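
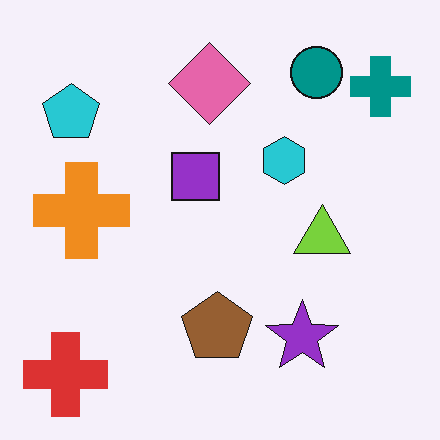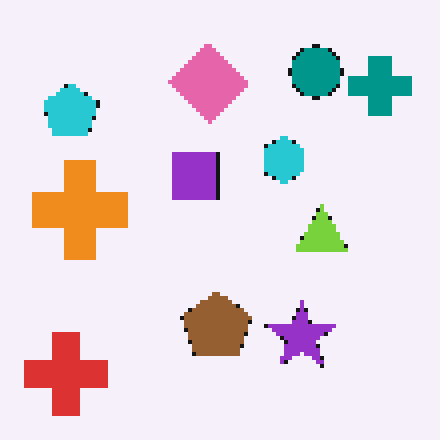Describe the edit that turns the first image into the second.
The transformation is: lightly pixelated (a mild mosaic effect).

Shapes are reduced to large square blocks; fine edges and outlines are lost — a downscale-then-upscale (mosaic) effect.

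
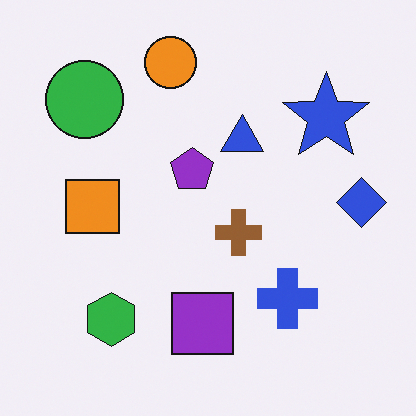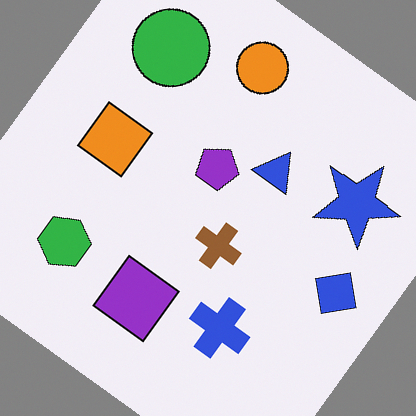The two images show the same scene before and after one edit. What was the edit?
The second image is the first rotated clockwise by a large amount — several tens of degrees.

Every shape is tilted by the same angle and the image corners show triangular fill wedges — a whole-image rotation by a non-right angle.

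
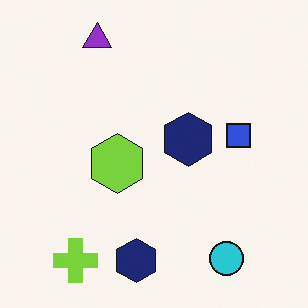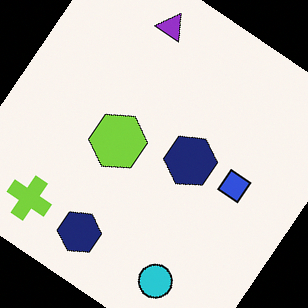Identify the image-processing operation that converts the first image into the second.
This is the original image rotated clockwise by a large amount — several tens of degrees.

Every shape is tilted by the same angle and the image corners show triangular fill wedges — a whole-image rotation by a non-right angle.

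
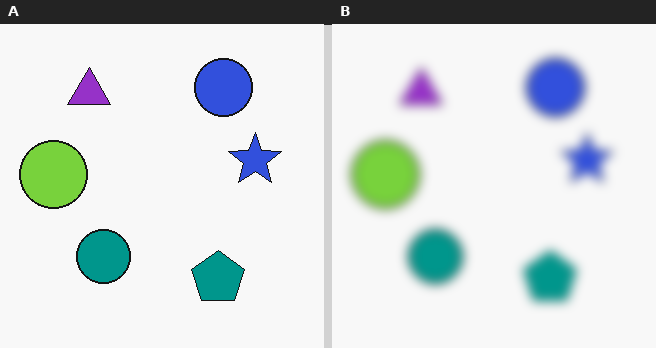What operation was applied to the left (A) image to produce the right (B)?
The transformation is: heavily blurred.

Shape edges and outlines are uniformly softened across the whole image.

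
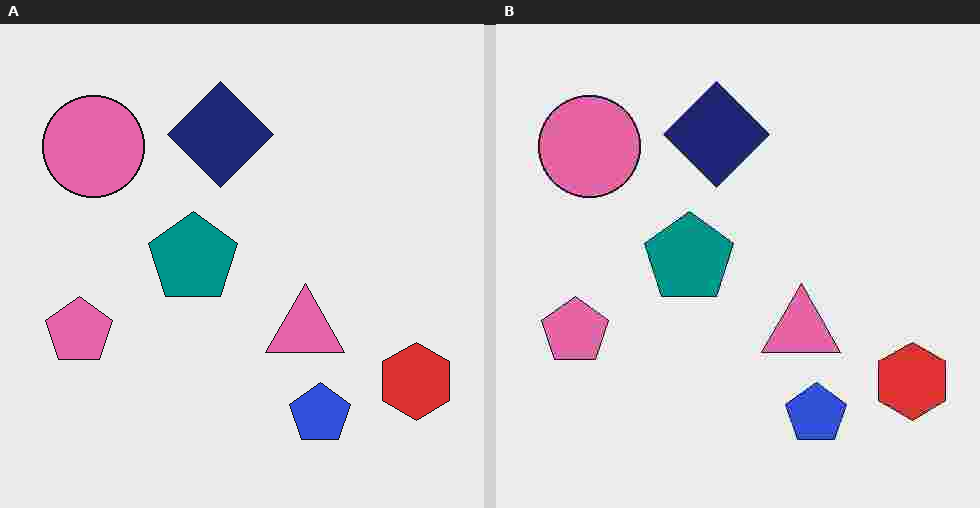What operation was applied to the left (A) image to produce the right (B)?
The transformation is: heavily JPEG-compressed with obvious blocking artifacts.

Blocky 8×8 compression artifacts appear around shape edges and the flat background shows ringing — characteristic JPEG degradation.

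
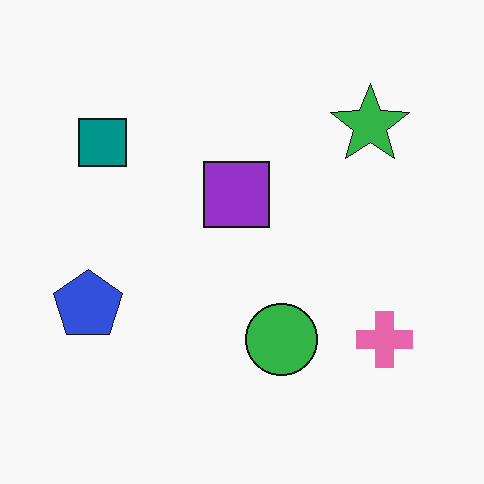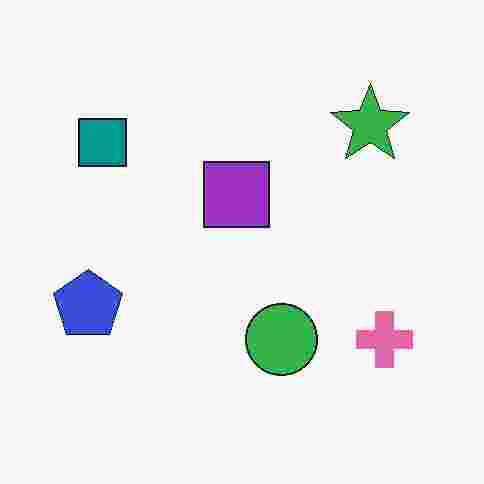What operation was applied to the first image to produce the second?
It was heavily JPEG-compressed with obvious blocking artifacts.

Blocky 8×8 compression artifacts appear around shape edges and the flat background shows ringing — characteristic JPEG degradation.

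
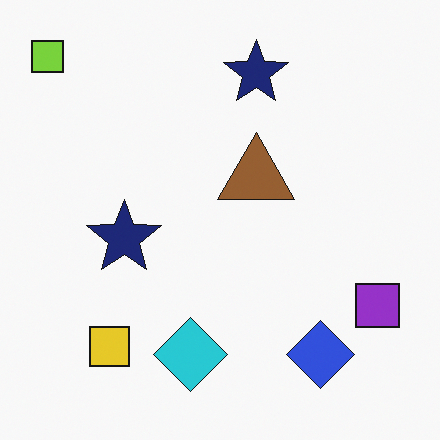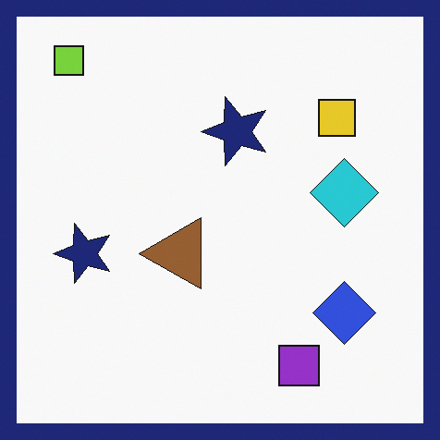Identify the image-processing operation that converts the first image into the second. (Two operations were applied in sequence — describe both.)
This is the original image transposed (reflected across the top-left ↔ bottom-right diagonal), then framed with a navy border.

Shapes have swapped their row and column positions — what was in the top-right is now in the bottom-left — a diagonal reflection. A solid navy frame runs around the edge of the second image, with the content slightly shrunk inside it.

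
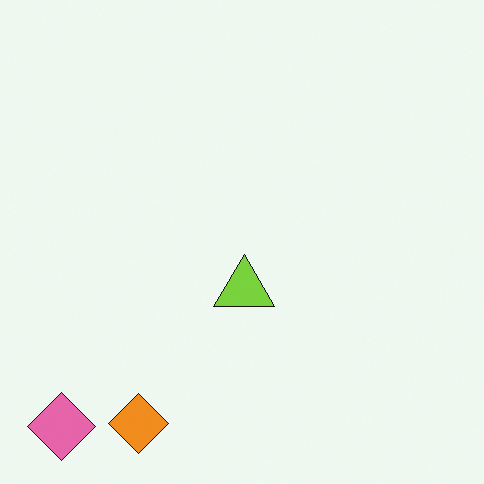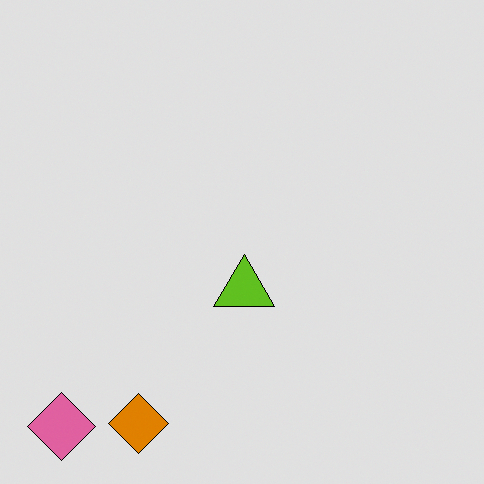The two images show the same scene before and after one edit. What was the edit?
Posterized to a reduced palette.

Each flat color has snapped to a coarser quantized level — most visibly, the near-white background has dropped to a flat grey.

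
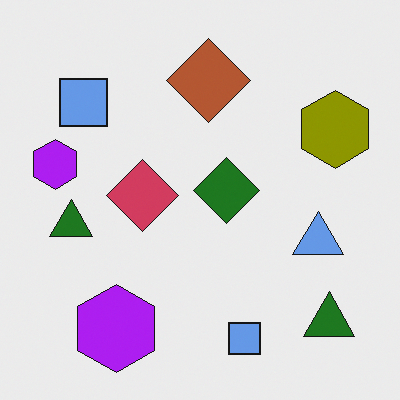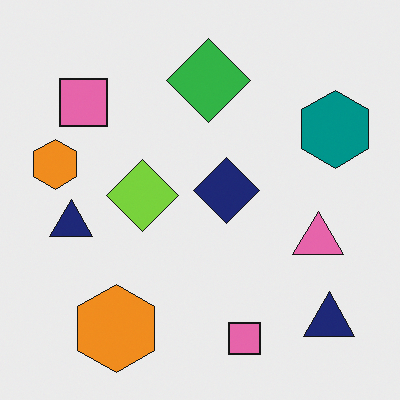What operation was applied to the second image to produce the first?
The image was hue-shifted through roughly half the color wheel.

Every shape's color has rotated by the same amount around the hue wheel — a uniform hue shift.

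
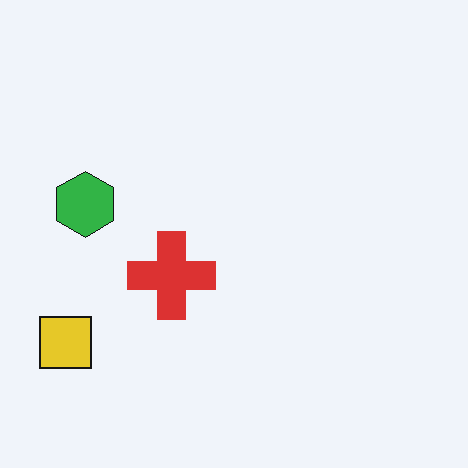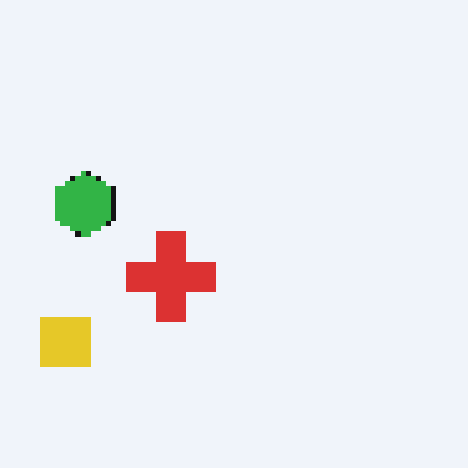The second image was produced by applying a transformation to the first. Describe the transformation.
It was mildly pixelated.

Shapes are reduced to large square blocks; fine edges and outlines are lost — a downscale-then-upscale (mosaic) effect.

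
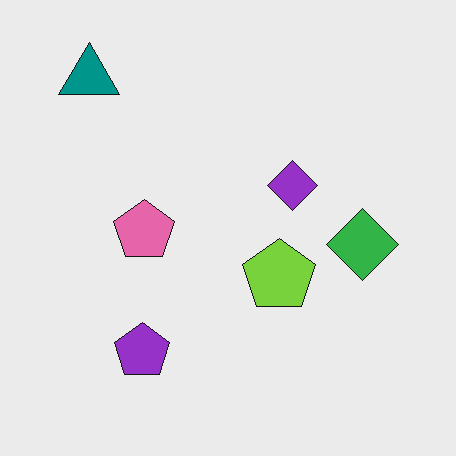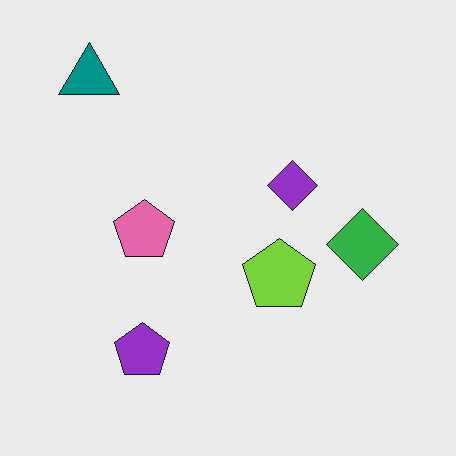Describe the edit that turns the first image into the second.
It was JPEG-compressed with visible artifacts.

Blocky 8×8 compression artifacts appear around shape edges and the flat background shows ringing — characteristic JPEG degradation.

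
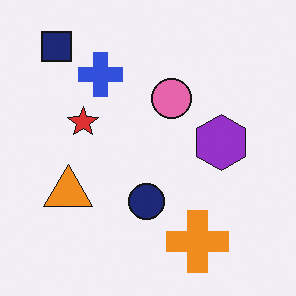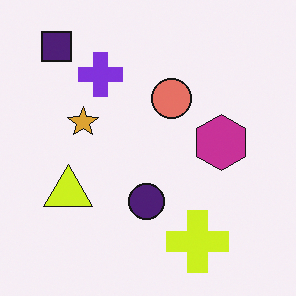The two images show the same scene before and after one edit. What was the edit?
It was hue-shifted slightly.

Every shape's color has rotated by the same amount around the hue wheel — a uniform hue shift.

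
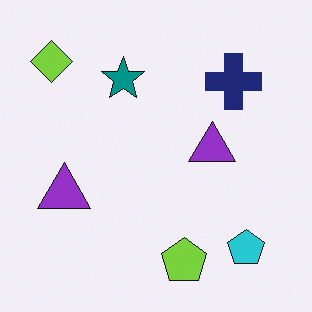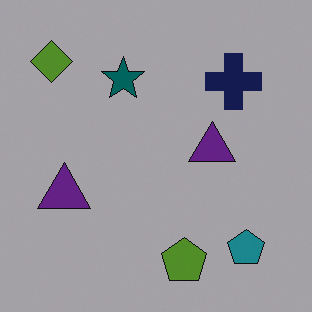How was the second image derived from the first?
Darkened a lot.

Every pixel — background and shapes alike — is uniformly darkened.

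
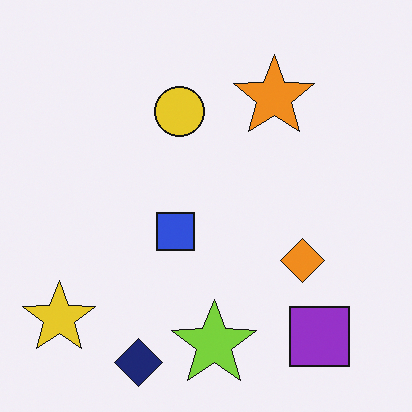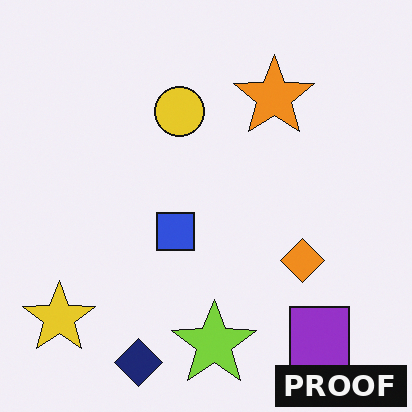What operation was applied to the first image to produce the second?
The second image is the first watermarked with the text "PROOF" in the lower-right corner.

A dark label reading "PROOF" appears in the lower-right corner.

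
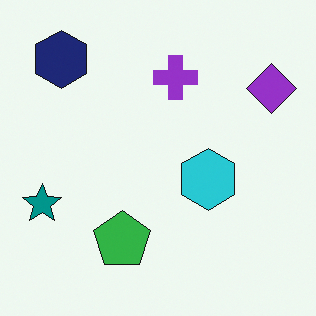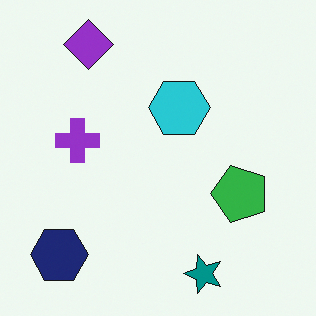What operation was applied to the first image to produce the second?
It was rotated 90° counter-clockwise.

The navy hexagon sits in the top-left of the first image and the bottom-left of the second — consistent with a whole-image 90° counter-clockwise rotation.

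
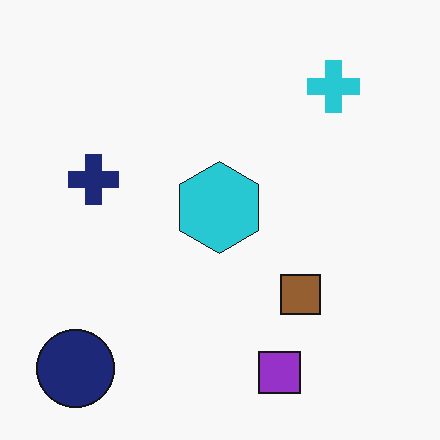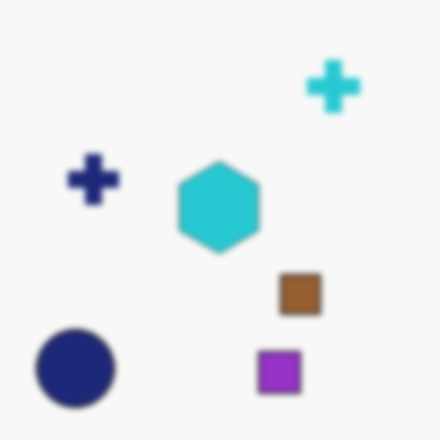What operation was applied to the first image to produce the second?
The transformation is: moderately blurred.

Shape edges and outlines are uniformly softened across the whole image.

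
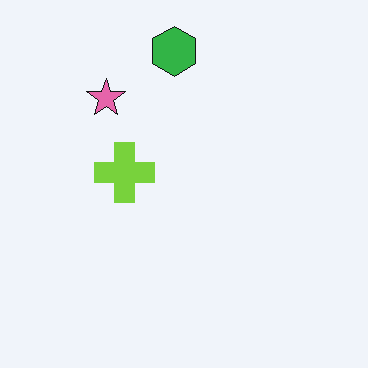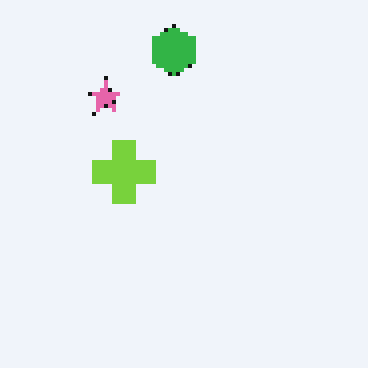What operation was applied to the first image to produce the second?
The second image is the first lightly pixelated (a mild mosaic effect).

Shapes are reduced to large square blocks; fine edges and outlines are lost — a downscale-then-upscale (mosaic) effect.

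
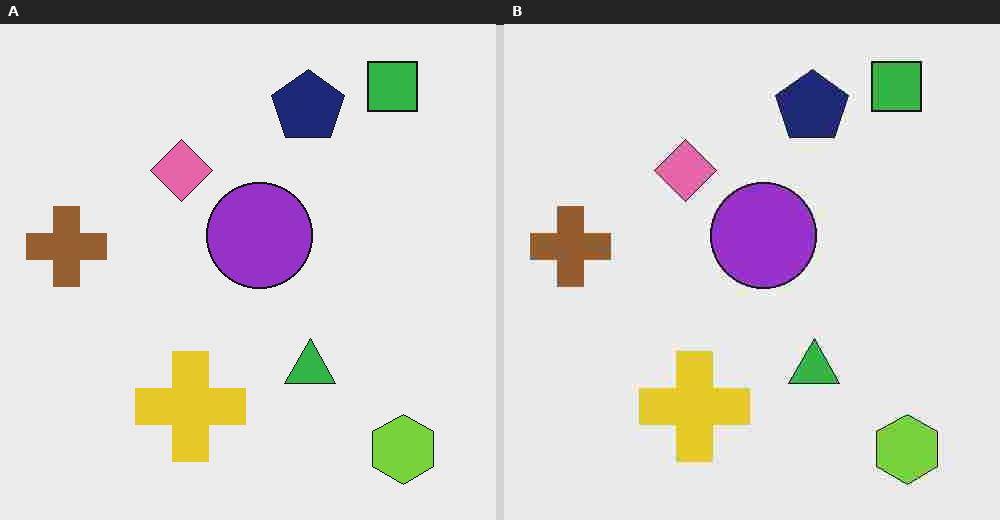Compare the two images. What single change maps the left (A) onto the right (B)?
It was heavily JPEG-compressed with obvious blocking artifacts.

Blocky 8×8 compression artifacts appear around shape edges and the flat background shows ringing — characteristic JPEG degradation.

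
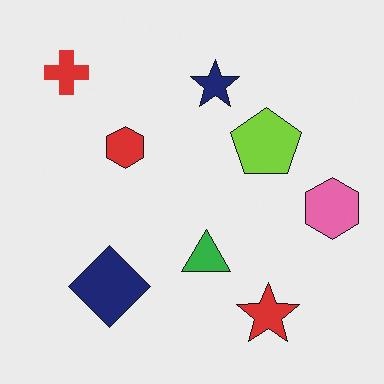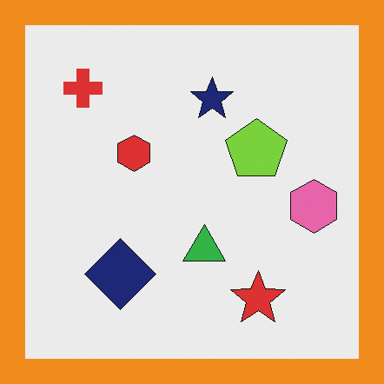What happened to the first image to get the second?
It was framed with a orange border.

A solid orange frame runs around the edge of the second image, with the content slightly shrunk inside it.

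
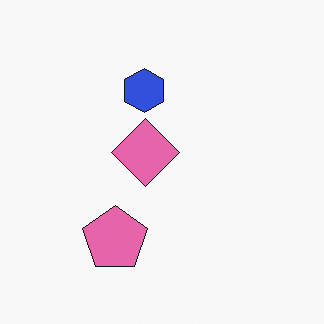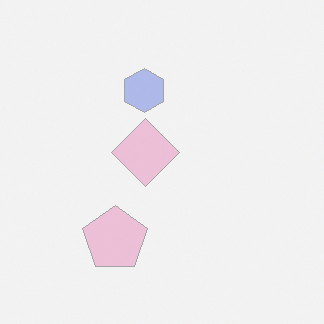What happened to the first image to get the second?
It was washed out (contrast reduced).

Tones are pushed toward mid-grey across the whole image — a global contrast change.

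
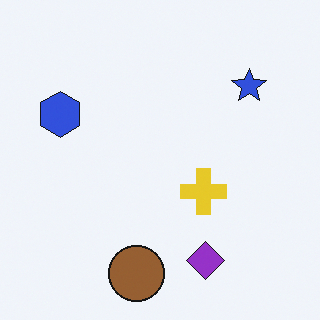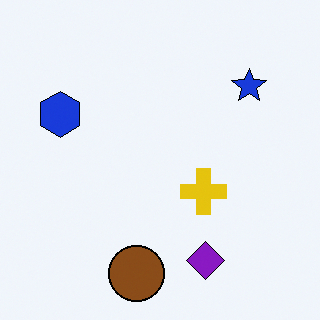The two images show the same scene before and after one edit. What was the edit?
Given slightly increased contrast.

Tones are pushed away from mid-grey across the whole image — a global contrast change.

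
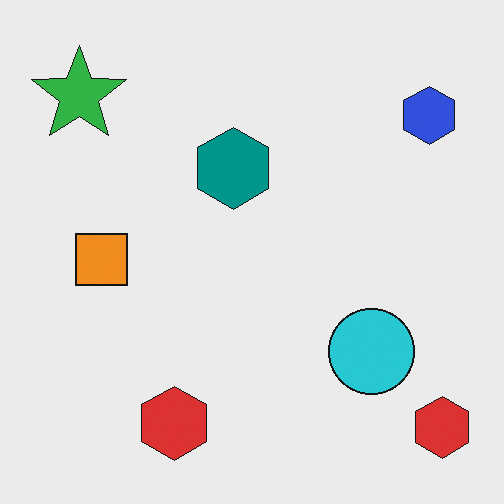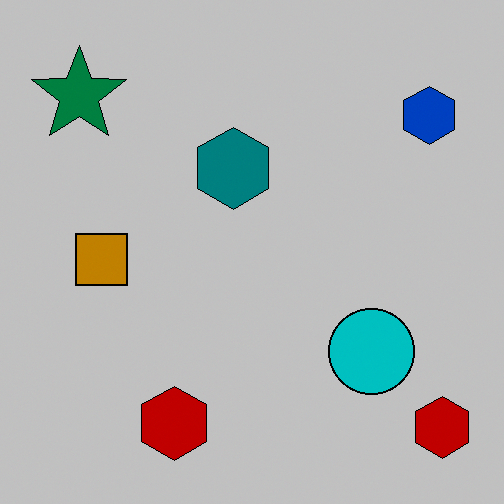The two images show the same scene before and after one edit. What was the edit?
Heavily posterized to just a handful of flat colors.

Each flat color has snapped to a coarser quantized level — most visibly, the near-white background has dropped to a flat grey.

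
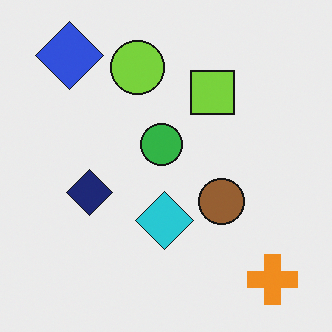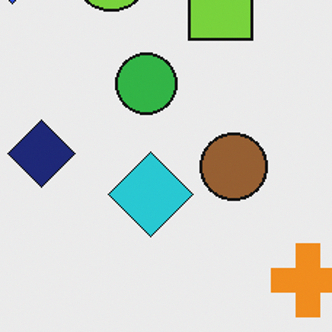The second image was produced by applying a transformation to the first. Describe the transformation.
It was cropped slightly and scaled back up.

The visible shapes are larger and the field of view is narrower; shapes near the original edges may be partly or wholly outside the frame — a crop-and-rescale.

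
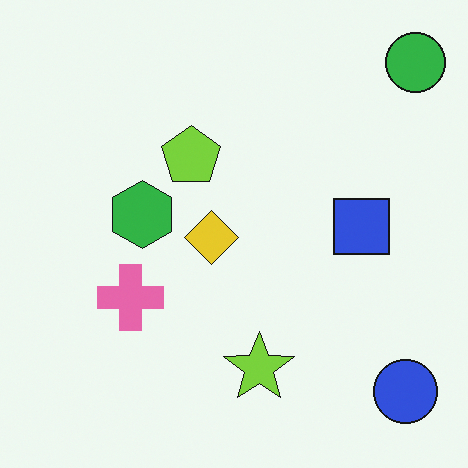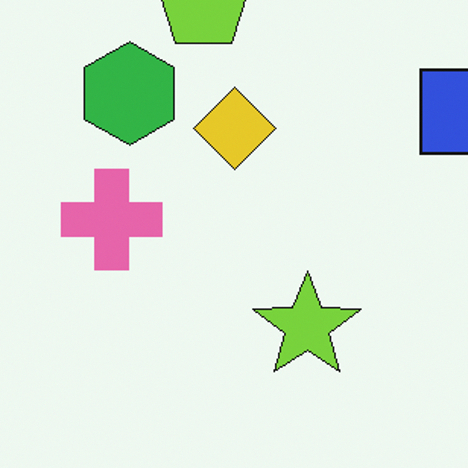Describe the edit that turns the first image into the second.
The second image is the first cropped slightly and scaled back up.

The visible shapes are larger and the field of view is narrower; shapes near the original edges may be partly or wholly outside the frame — a crop-and-rescale.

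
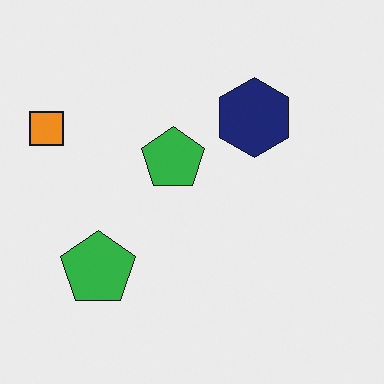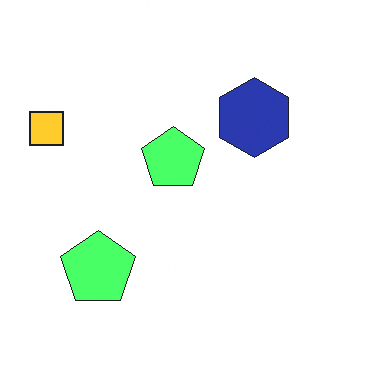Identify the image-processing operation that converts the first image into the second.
This is the original image brightened a lot.

Every pixel — background and shapes alike — is uniformly brightened.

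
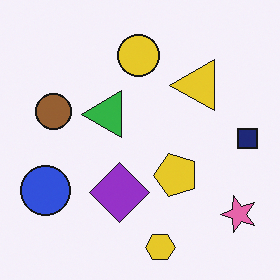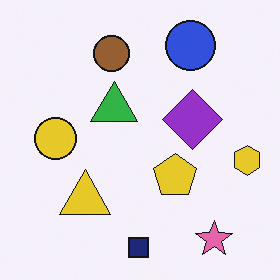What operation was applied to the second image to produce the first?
Transposed (reflected across the top-left ↔ bottom-right diagonal).

Shapes have swapped their row and column positions — what was in the top-right is now in the bottom-left — a diagonal reflection.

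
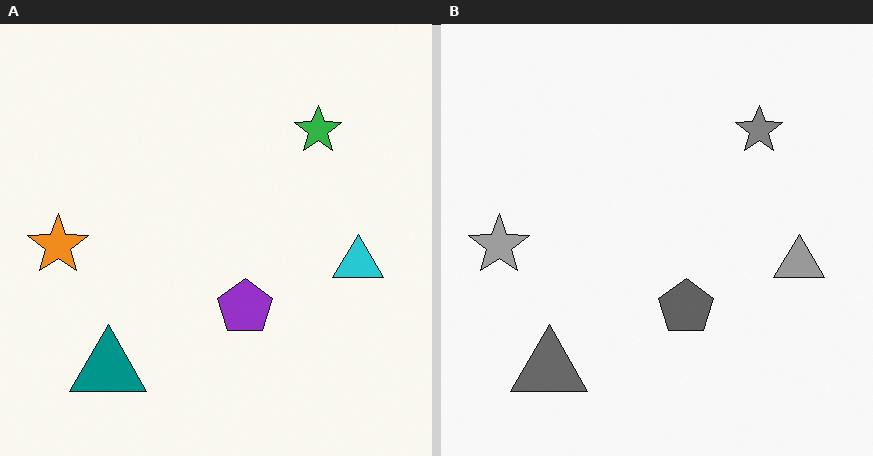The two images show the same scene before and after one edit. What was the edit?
It was converted to grayscale.

All color is removed — every shape is now a shade of grey.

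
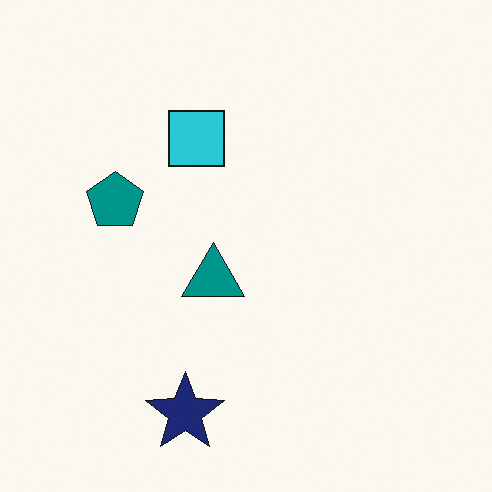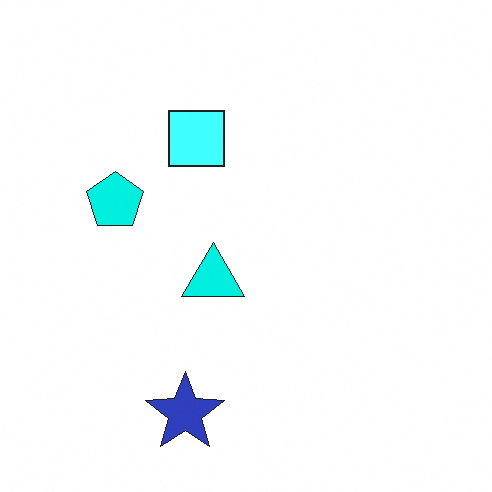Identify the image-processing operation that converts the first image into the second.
It was noticeably brightened.

Every pixel — background and shapes alike — is uniformly brightened.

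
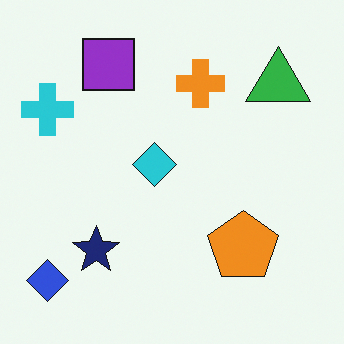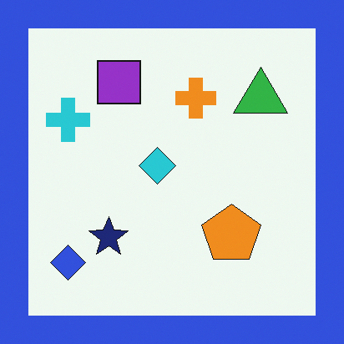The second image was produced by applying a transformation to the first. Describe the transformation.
Framed with a blue border.

A solid blue frame runs around the edge of the second image, with the content slightly shrunk inside it.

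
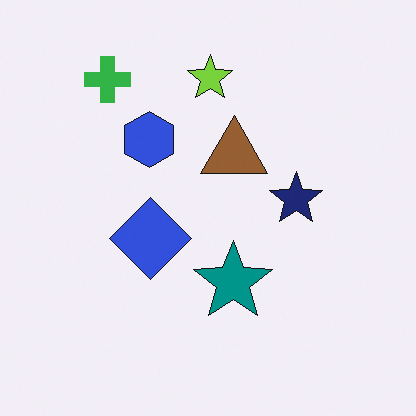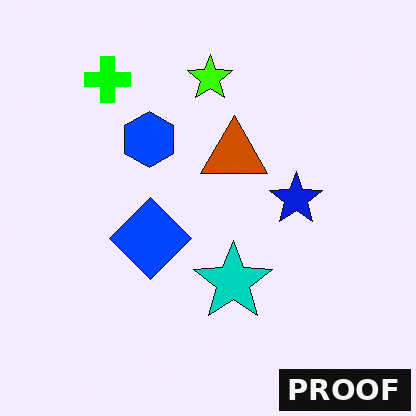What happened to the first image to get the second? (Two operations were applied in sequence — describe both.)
The second image is the first made much more vivid (saturation change), then watermarked with the text "PROOF" in the lower-right corner.

All colors are more vivid — a global saturation change. A dark label reading "PROOF" appears in the lower-right corner.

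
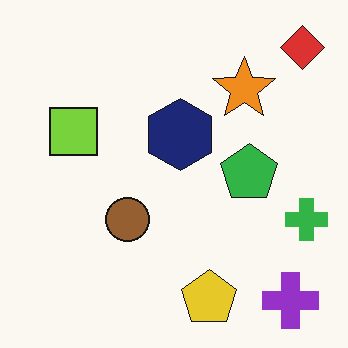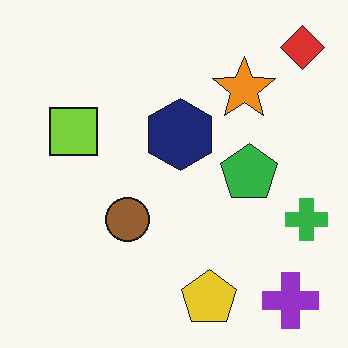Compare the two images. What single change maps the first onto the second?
JPEG-compressed with visible artifacts.

Blocky 8×8 compression artifacts appear around shape edges and the flat background shows ringing — characteristic JPEG degradation.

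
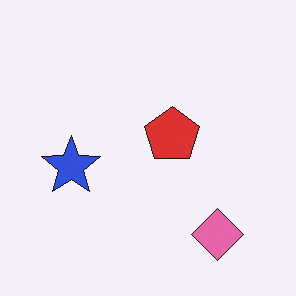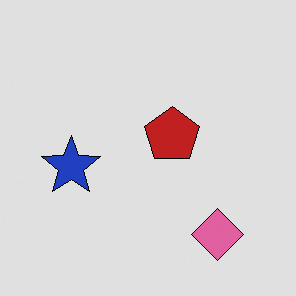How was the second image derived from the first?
The second image is the first posterized to a reduced palette.

Each flat color has snapped to a coarser quantized level — most visibly, the near-white background has dropped to a flat grey.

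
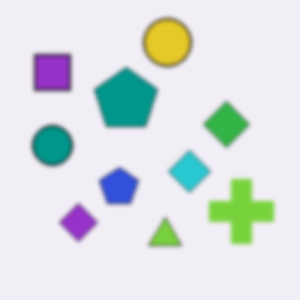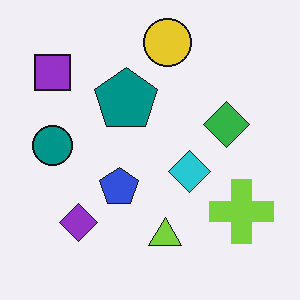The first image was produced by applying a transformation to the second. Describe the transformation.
The image was slightly softened.

Shape edges and outlines are uniformly softened across the whole image.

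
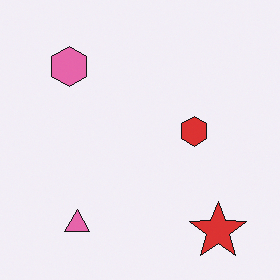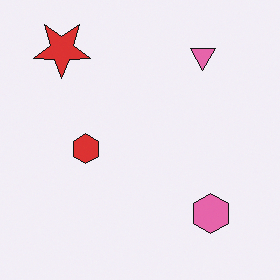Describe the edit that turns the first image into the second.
The transformation is: rotated 180°.

The red star sits in the bottom-right of the first image and the top-left of the second — consistent with a whole-image 180° rotation.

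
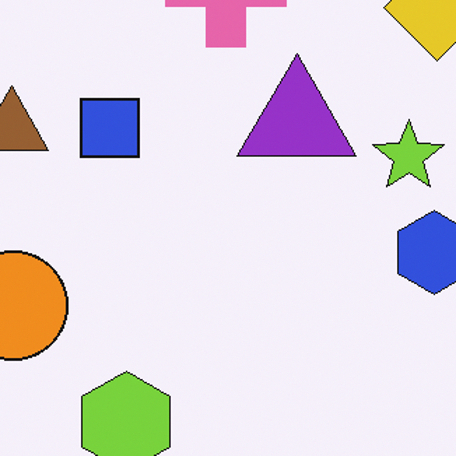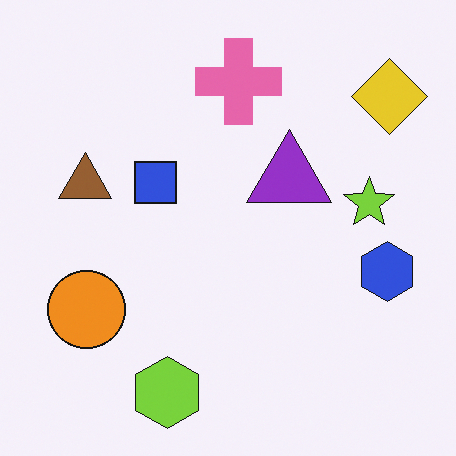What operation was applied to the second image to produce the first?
It was cropped slightly and scaled back up.

The visible shapes are larger and the field of view is narrower; shapes near the original edges may be partly or wholly outside the frame — a crop-and-rescale.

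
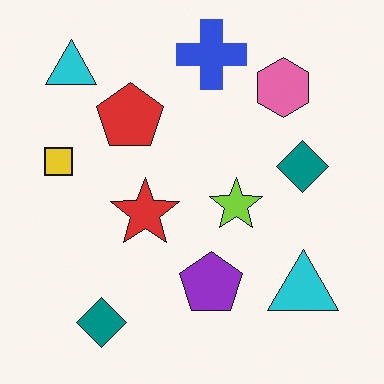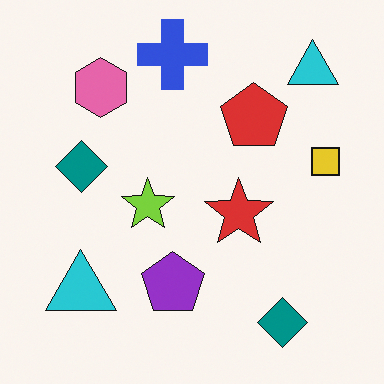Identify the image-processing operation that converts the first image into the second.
It was flipped horizontally (left ↔ right).

The yellow square is in the left of the first image and the right of the second — shapes on opposite sides of the vertical midline have swapped in a mirror flip.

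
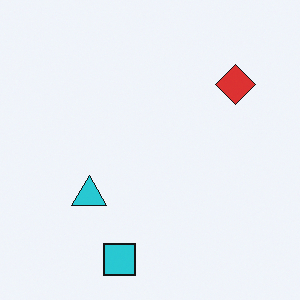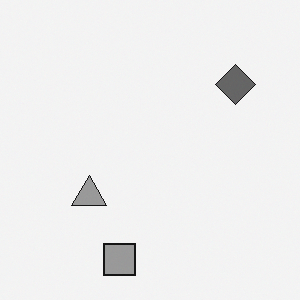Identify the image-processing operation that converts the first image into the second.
The image was converted to grayscale.

All color is removed — every shape is now a shade of grey.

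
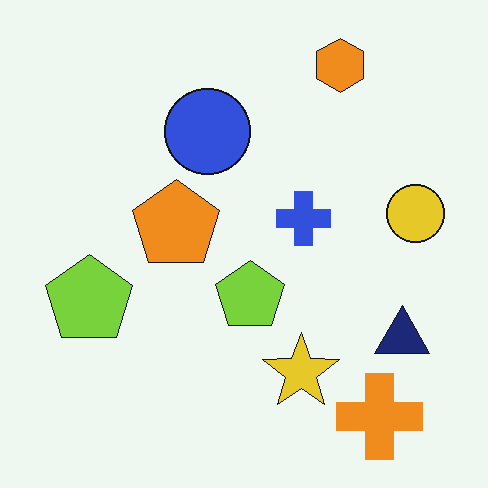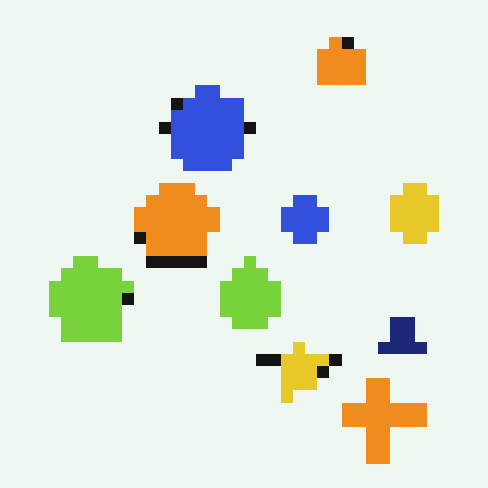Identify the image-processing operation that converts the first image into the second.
The second image is the first coarsely pixelated.

Shapes are reduced to large square blocks; fine edges and outlines are lost — a downscale-then-upscale (mosaic) effect.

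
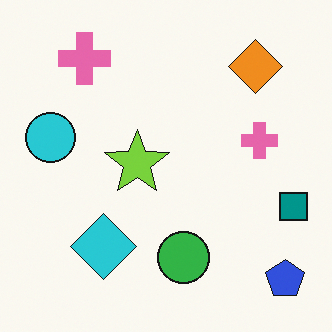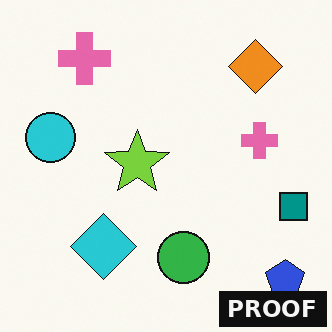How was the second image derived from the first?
It was watermarked with the text "PROOF" in the lower-right corner.

A dark label reading "PROOF" appears in the lower-right corner.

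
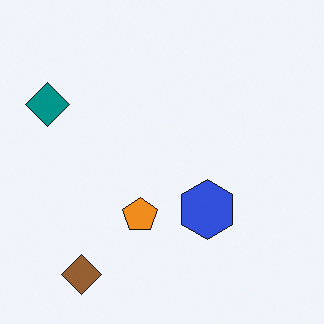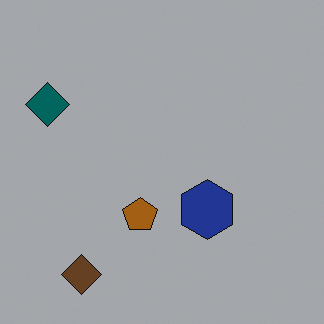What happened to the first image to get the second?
The transformation is: darkened a lot.

Every pixel — background and shapes alike — is uniformly darkened.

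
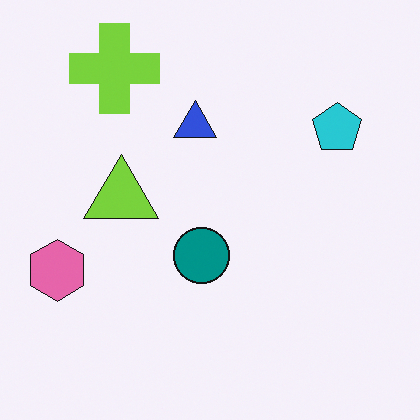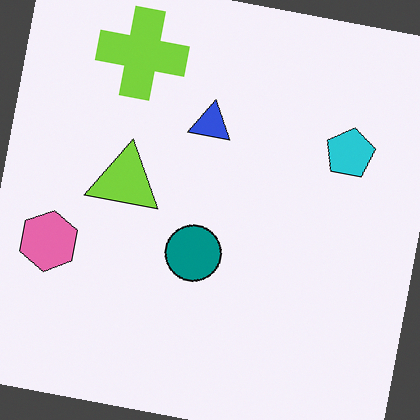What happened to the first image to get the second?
It was rotated clockwise by a small amount.

Every shape is tilted by the same angle and the image corners show triangular fill wedges — a whole-image rotation by a non-right angle.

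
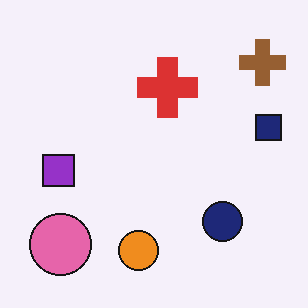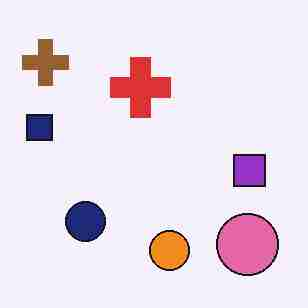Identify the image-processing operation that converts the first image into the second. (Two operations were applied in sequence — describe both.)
This is the original image flipped horizontally (left ↔ right), then heavily JPEG-compressed with obvious blocking artifacts.

The navy square is in the right of the first image and the left of the second — shapes on opposite sides of the vertical midline have swapped in a mirror flip. Blocky 8×8 compression artifacts appear around shape edges and the flat background shows ringing — characteristic JPEG degradation.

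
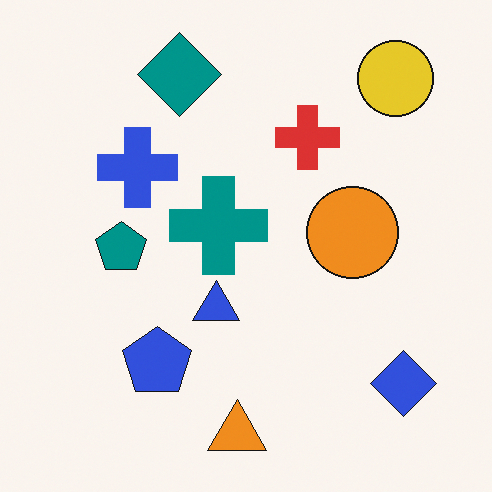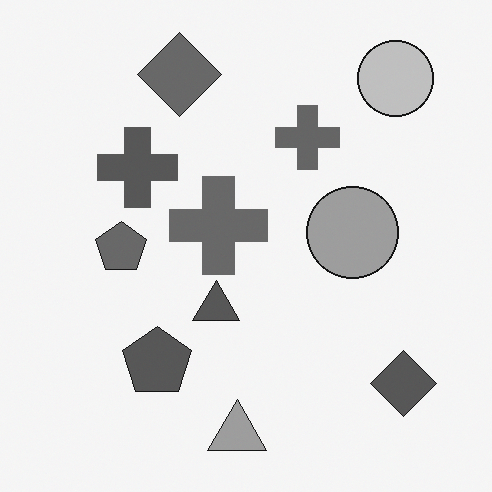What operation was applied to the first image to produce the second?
The image was converted to grayscale.

All color is removed — every shape is now a shade of grey.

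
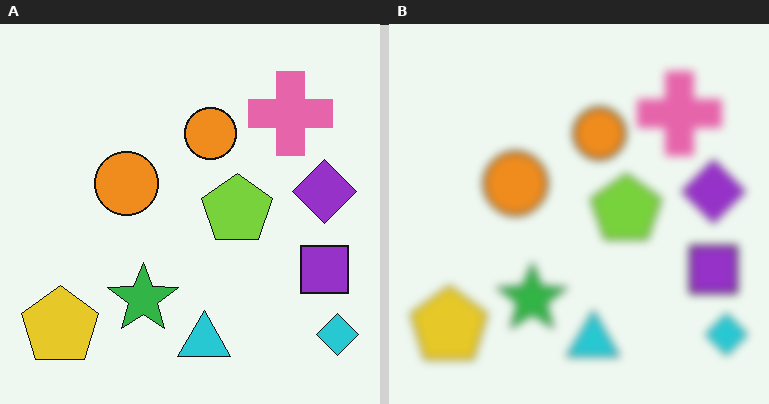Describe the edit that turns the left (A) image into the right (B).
The image was noticeably gaussian-blurred.

Shape edges and outlines are uniformly softened across the whole image.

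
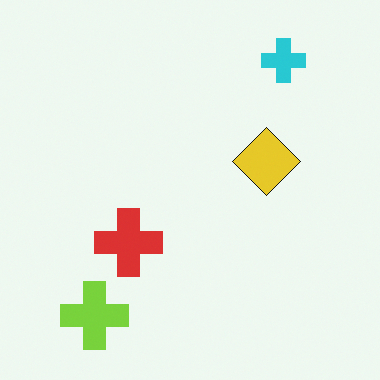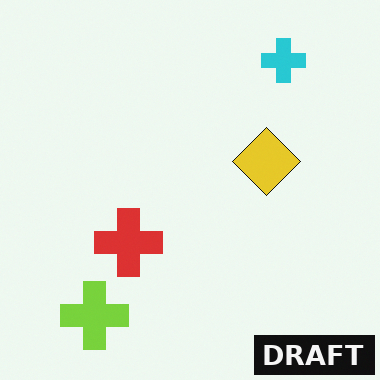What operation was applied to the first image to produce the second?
The transformation is: watermarked with the text "DRAFT" in the lower-right corner.

A dark label reading "DRAFT" appears in the lower-right corner.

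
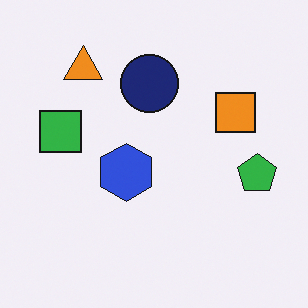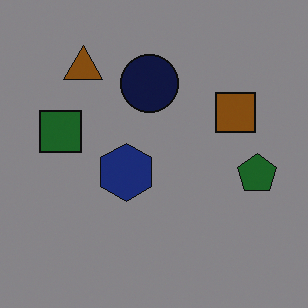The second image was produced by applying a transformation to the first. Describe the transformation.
The image was darkened a lot.

Every pixel — background and shapes alike — is uniformly darkened.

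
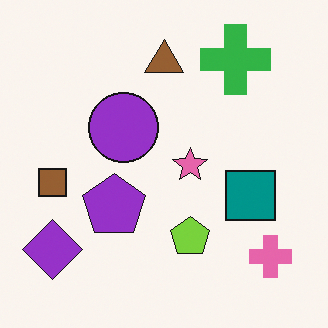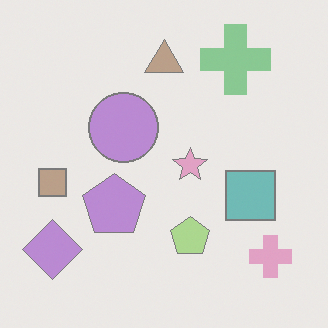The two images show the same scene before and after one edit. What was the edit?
Given much lower contrast.

Tones are pushed toward mid-grey across the whole image — a global contrast change.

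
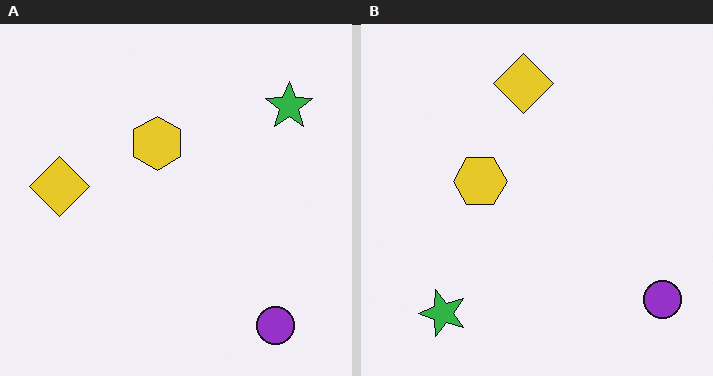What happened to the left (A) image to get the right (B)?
The image was transposed (reflected across the top-left ↔ bottom-right diagonal).

Shapes have swapped their row and column positions — what was in the top-right is now in the bottom-left — a diagonal reflection.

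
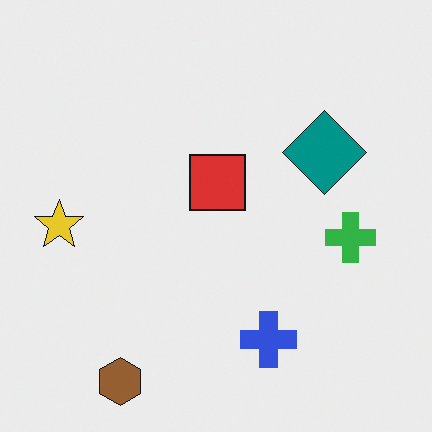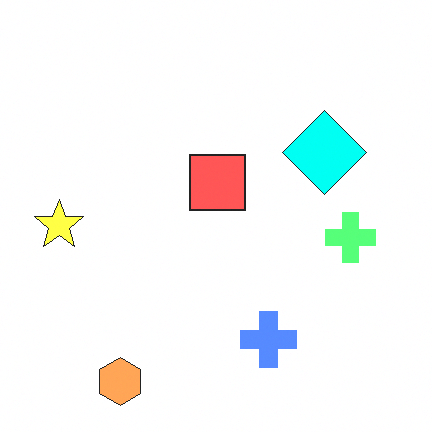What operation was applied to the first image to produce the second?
The image was substantially brightened.

Every pixel — background and shapes alike — is uniformly brightened.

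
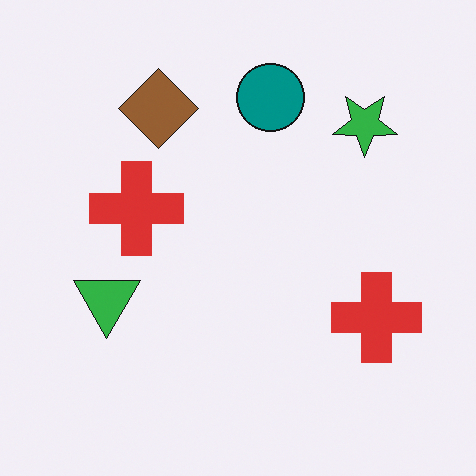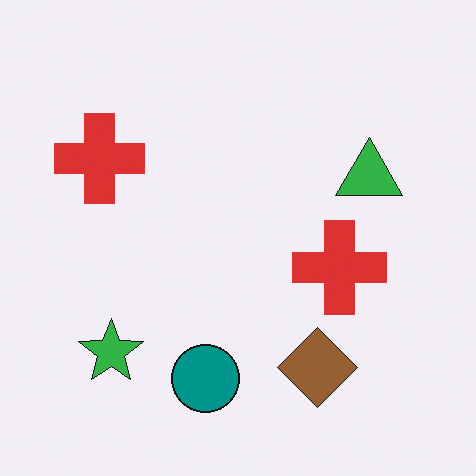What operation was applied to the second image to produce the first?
Rotated 180°.

The green star sits in the bottom-left of the second image and the top-right of the first — consistent with a whole-image 180° rotation.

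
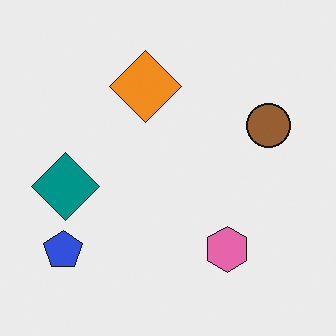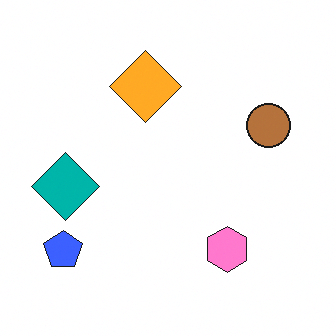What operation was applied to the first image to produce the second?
The transformation is: brightened a little.

Every pixel — background and shapes alike — is uniformly brightened.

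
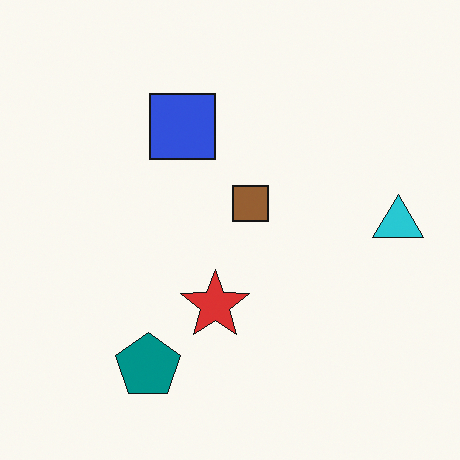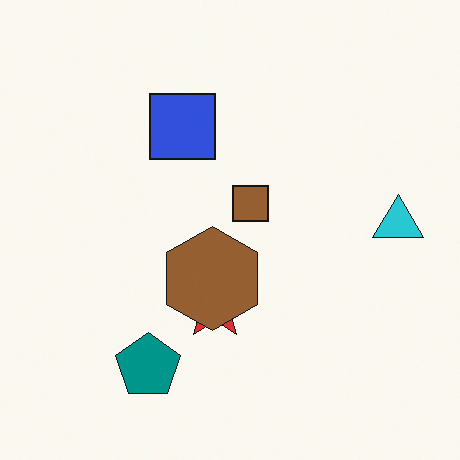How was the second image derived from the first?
The second image is the first overlaid with an additional brown hexagon.

A brown hexagon appears in the second image that is absent from the first.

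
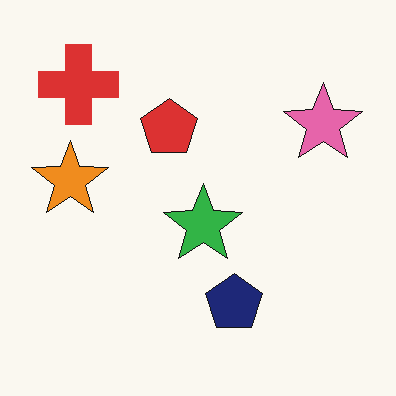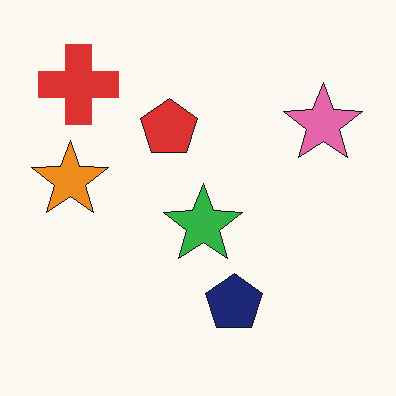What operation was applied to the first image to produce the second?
This is the original image given moderate JPEG compression.

Blocky 8×8 compression artifacts appear around shape edges and the flat background shows ringing — characteristic JPEG degradation.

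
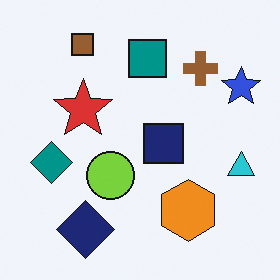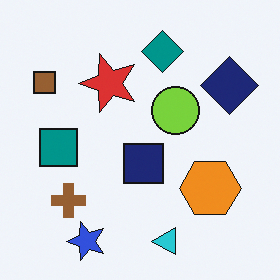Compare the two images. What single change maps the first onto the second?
The second image is the first transposed (reflected across the top-left ↔ bottom-right diagonal).

Shapes have swapped their row and column positions — what was in the top-right is now in the bottom-left — a diagonal reflection.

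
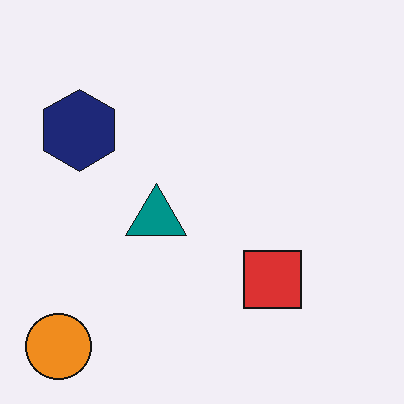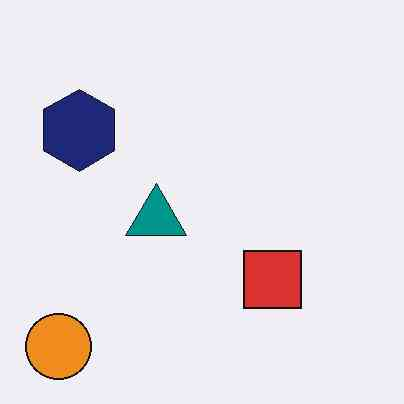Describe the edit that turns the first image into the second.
This is the original image JPEG-compressed with visible artifacts.

Blocky 8×8 compression artifacts appear around shape edges and the flat background shows ringing — characteristic JPEG degradation.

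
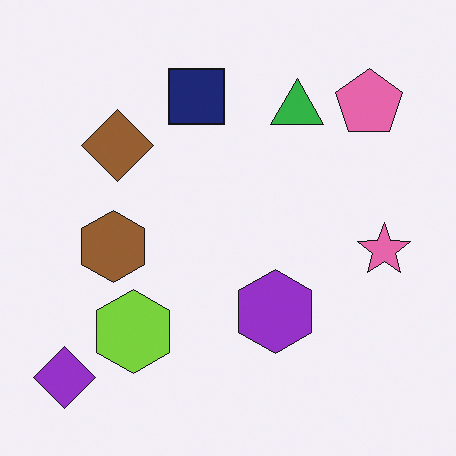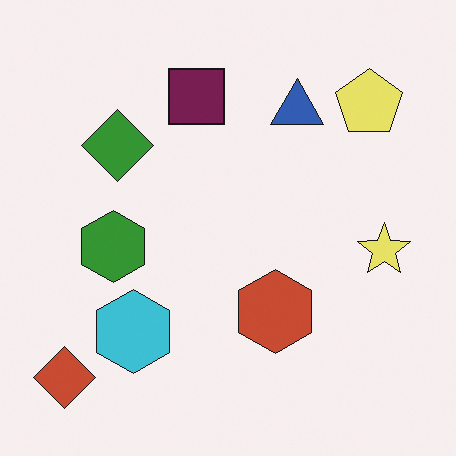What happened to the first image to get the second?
It was hue-shifted noticeably.

Every shape's color has rotated by the same amount around the hue wheel — a uniform hue shift.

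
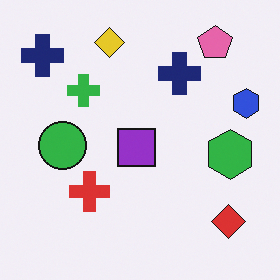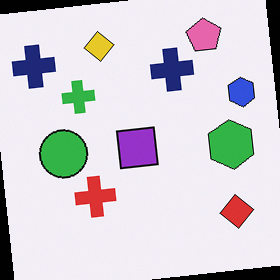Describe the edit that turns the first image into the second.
The transformation is: rotated counter-clockwise by a few degrees.

Every shape is tilted by the same angle and the image corners show triangular fill wedges — a whole-image rotation by a non-right angle.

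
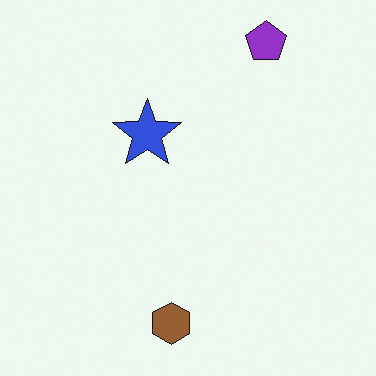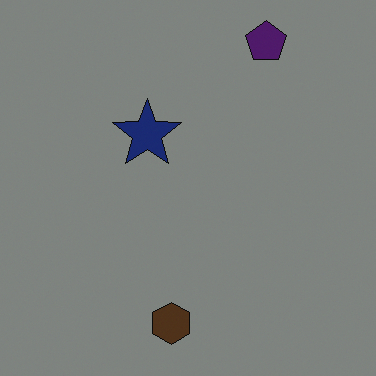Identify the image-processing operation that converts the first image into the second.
The image was noticeably darkened.

Every pixel — background and shapes alike — is uniformly darkened.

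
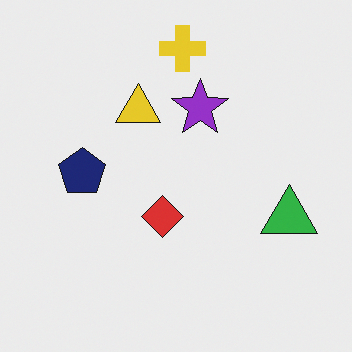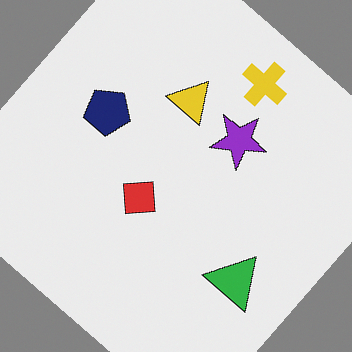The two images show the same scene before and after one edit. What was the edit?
Rotated clockwise by a large amount — several tens of degrees.

Every shape is tilted by the same angle and the image corners show triangular fill wedges — a whole-image rotation by a non-right angle.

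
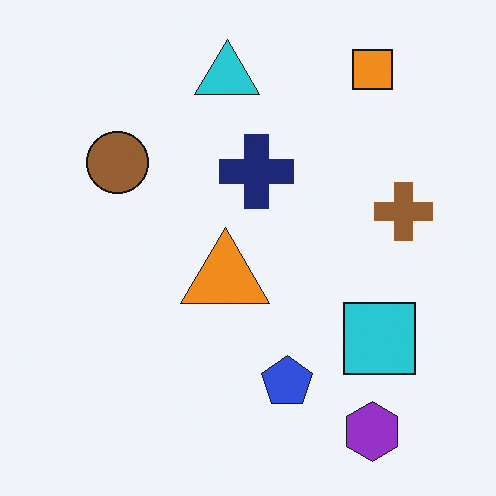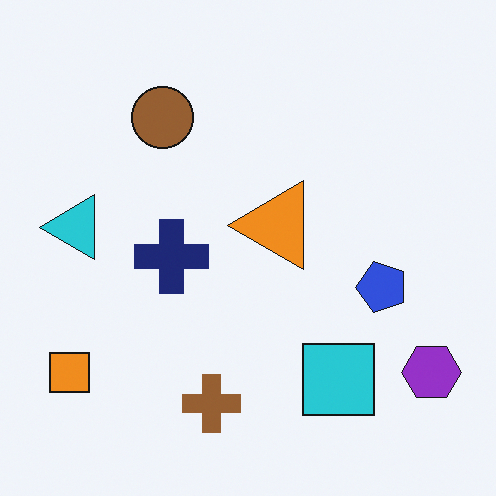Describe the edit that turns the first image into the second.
The second image is the first transposed (reflected across the top-left ↔ bottom-right diagonal).

Shapes have swapped their row and column positions — what was in the top-right is now in the bottom-left — a diagonal reflection.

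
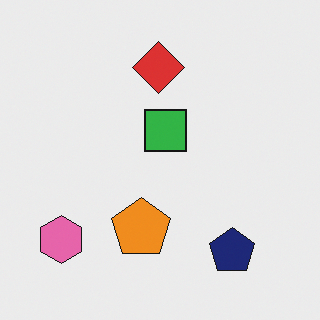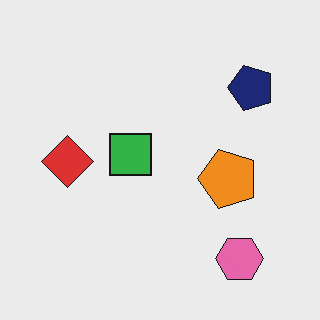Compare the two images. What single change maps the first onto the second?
The transformation is: rotated 90° counter-clockwise.

The pink hexagon sits in the bottom-left of the first image and the bottom-right of the second — consistent with a whole-image 90° counter-clockwise rotation.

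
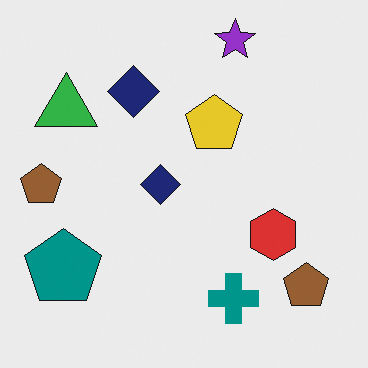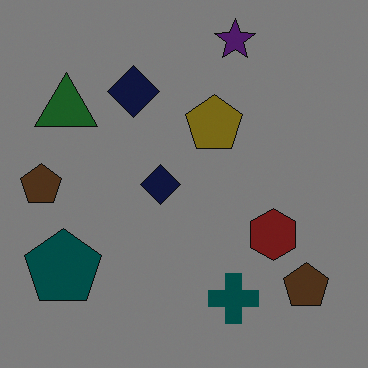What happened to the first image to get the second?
The image was substantially darkened.

Every pixel — background and shapes alike — is uniformly darkened.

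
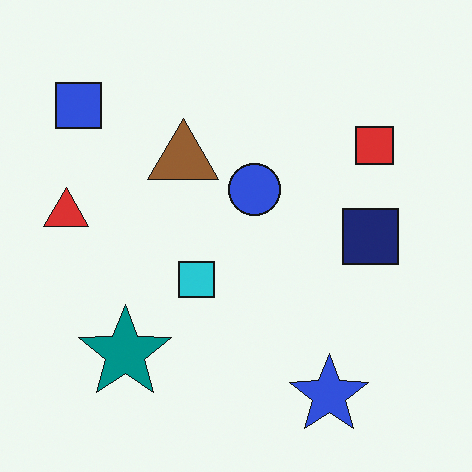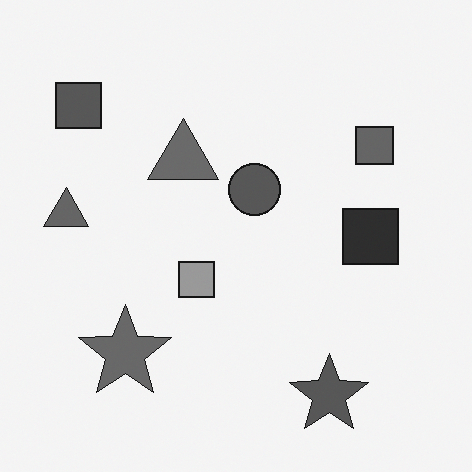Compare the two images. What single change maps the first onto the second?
It was converted to grayscale.

All color is removed — every shape is now a shade of grey.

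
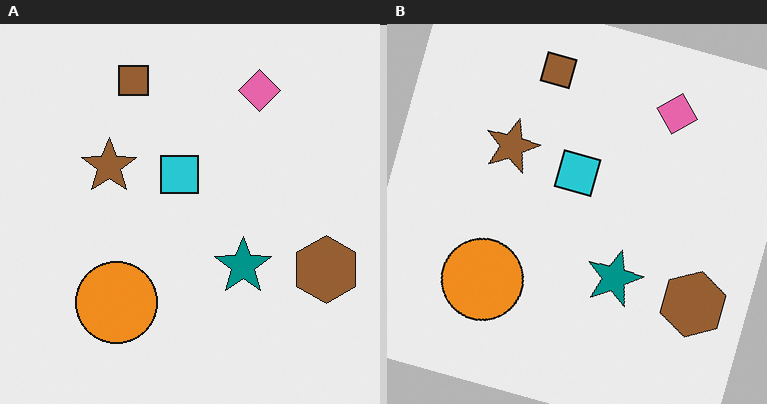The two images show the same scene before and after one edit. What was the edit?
This is the original image rotated clockwise by a clearly visible amount.

Every shape is tilted by the same angle and the image corners show triangular fill wedges — a whole-image rotation by a non-right angle.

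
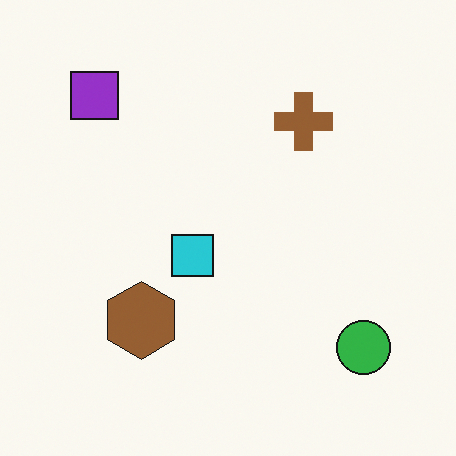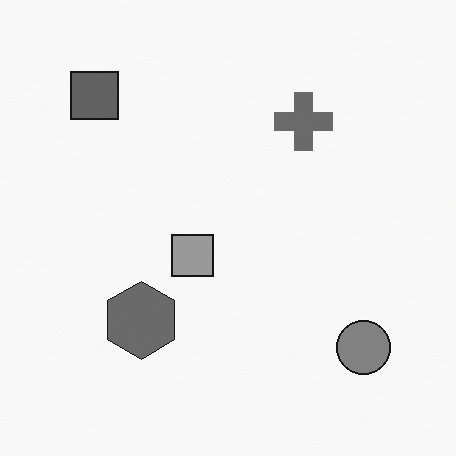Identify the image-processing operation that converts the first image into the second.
The second image is the first converted to grayscale.

All color is removed — every shape is now a shade of grey.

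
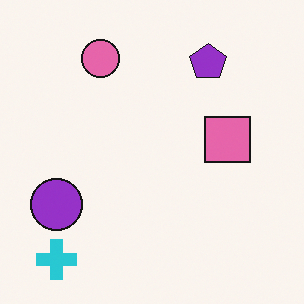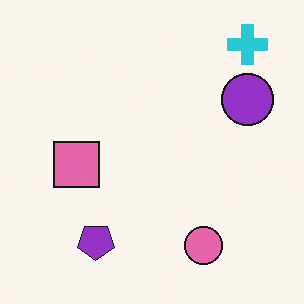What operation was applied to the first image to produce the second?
It was rotated 180°.

The cyan cross sits in the bottom-left of the first image and the top-right of the second — consistent with a whole-image 180° rotation.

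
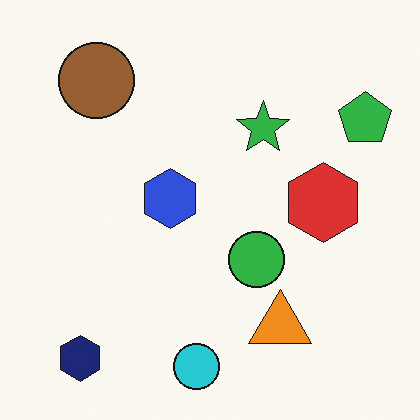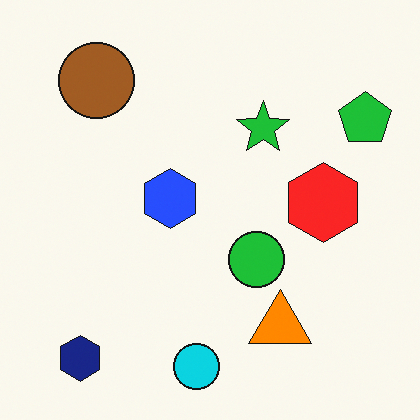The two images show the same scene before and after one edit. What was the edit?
This is the original image slightly oversaturated.

All colors are more vivid — a global saturation change.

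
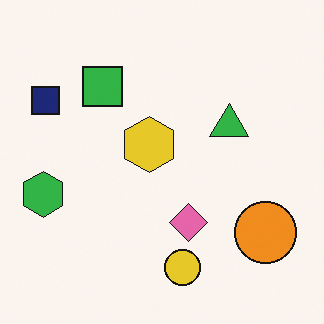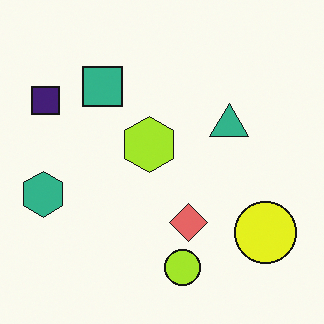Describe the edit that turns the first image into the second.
The second image is the first hue-shifted by a small amount.

Every shape's color has rotated by the same amount around the hue wheel — a uniform hue shift.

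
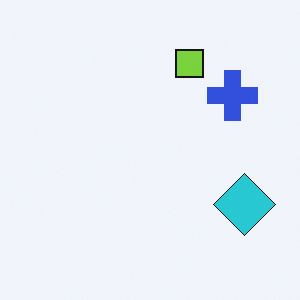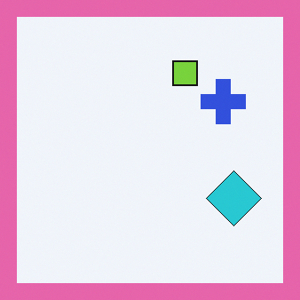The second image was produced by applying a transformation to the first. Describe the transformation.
It was framed with a pink border.

A solid pink frame runs around the edge of the second image, with the content slightly shrunk inside it.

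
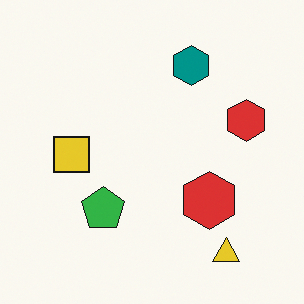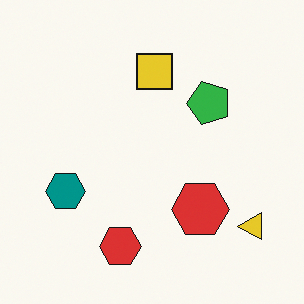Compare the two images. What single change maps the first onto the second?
The transformation is: transposed (reflected across the top-left ↔ bottom-right diagonal).

Shapes have swapped their row and column positions — what was in the top-right is now in the bottom-left — a diagonal reflection.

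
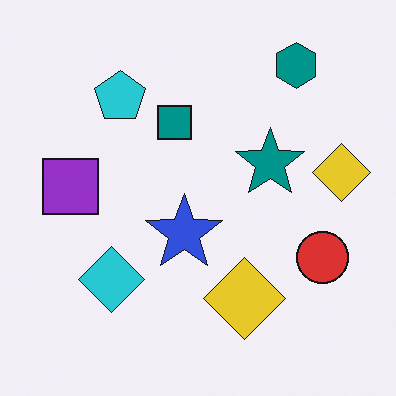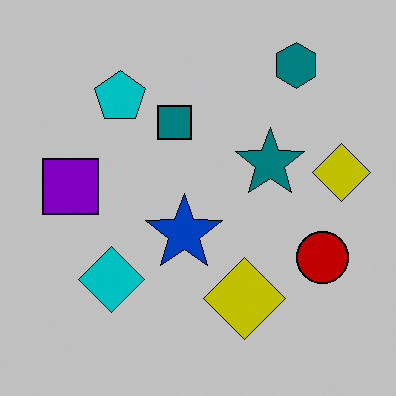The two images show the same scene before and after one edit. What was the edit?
Heavily posterized to just a handful of flat colors.

Each flat color has snapped to a coarser quantized level — most visibly, the near-white background has dropped to a flat grey.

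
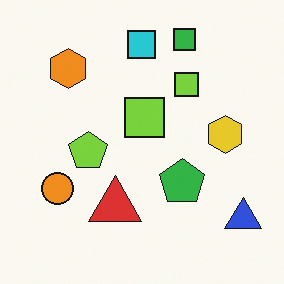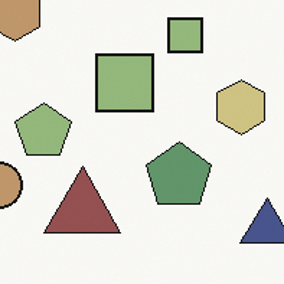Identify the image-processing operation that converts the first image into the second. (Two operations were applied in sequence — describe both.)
Cropped to a modestly smaller region and rescaled, then heavily desaturated.

The visible shapes are larger and the field of view is narrower; shapes near the original edges may be partly or wholly outside the frame — a crop-and-rescale. All colors are more muted and greyish — a global saturation change.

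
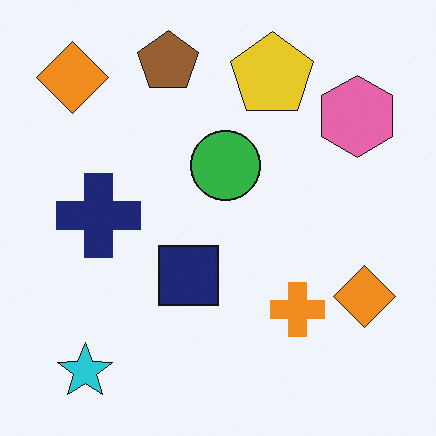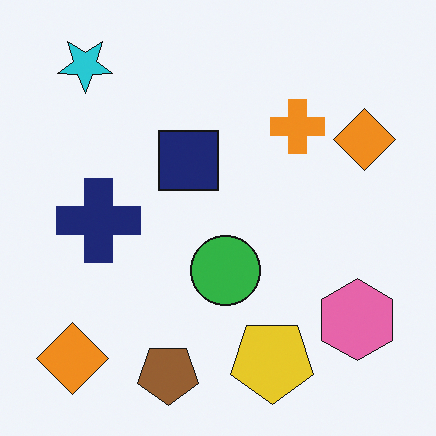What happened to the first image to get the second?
The second image is the first flipped vertically (top ↔ bottom).

The brown pentagon is in the top of the first image and the bottom of the second — shapes on opposite sides of the horizontal midline have swapped in a mirror flip.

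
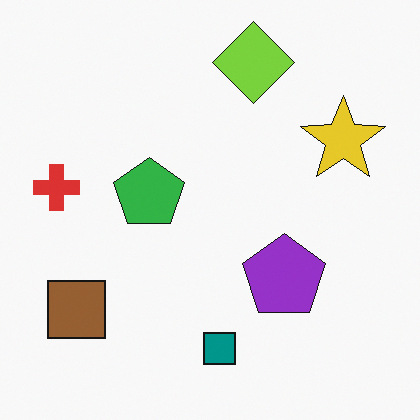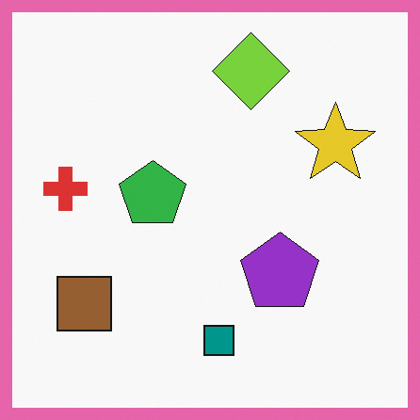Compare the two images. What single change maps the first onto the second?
Framed with a pink border.

A solid pink frame runs around the edge of the second image, with the content slightly shrunk inside it.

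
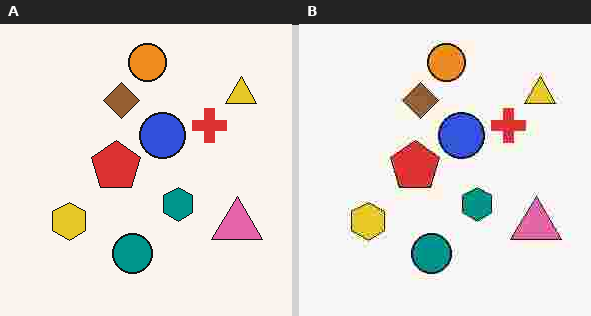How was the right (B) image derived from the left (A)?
The image was heavily JPEG-compressed with obvious blocking artifacts.

Blocky 8×8 compression artifacts appear around shape edges and the flat background shows ringing — characteristic JPEG degradation.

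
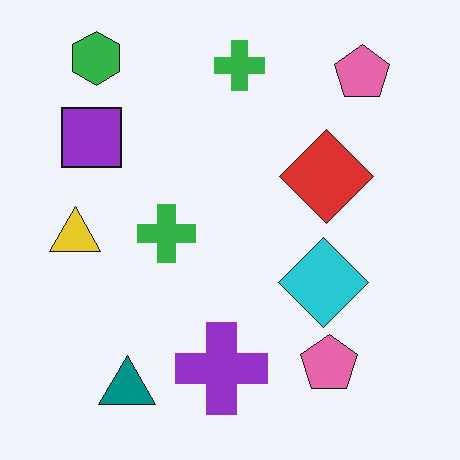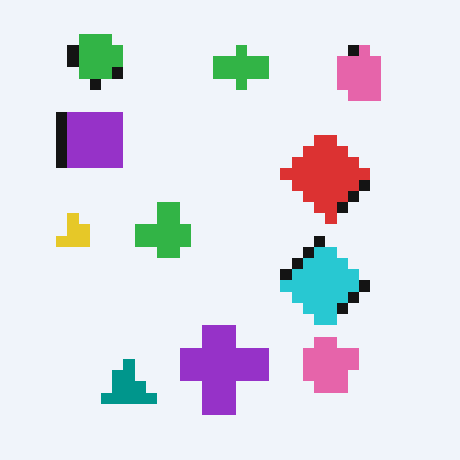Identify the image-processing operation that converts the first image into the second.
It was heavily pixelated into large blocks.

Shapes are reduced to large square blocks; fine edges and outlines are lost — a downscale-then-upscale (mosaic) effect.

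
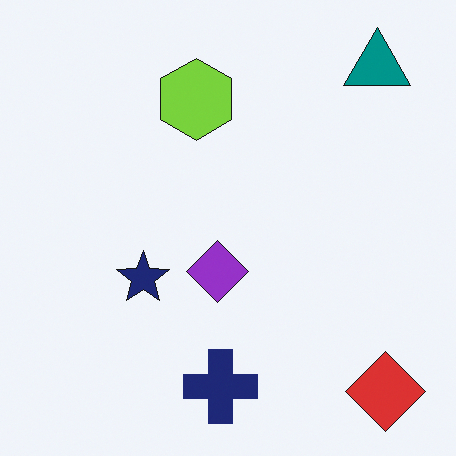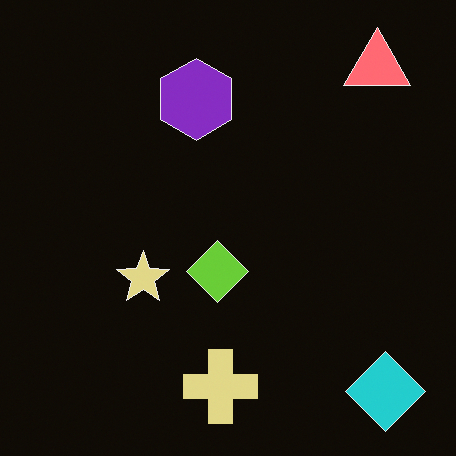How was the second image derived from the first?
Color-inverted (negative).

The light background has become dark and every shape's color is its complement — a photographic negative.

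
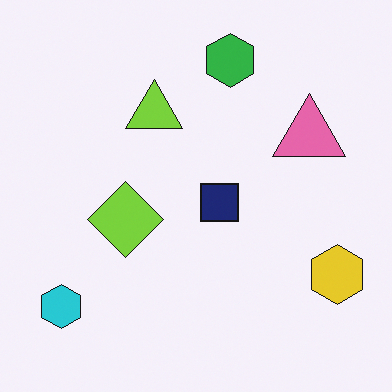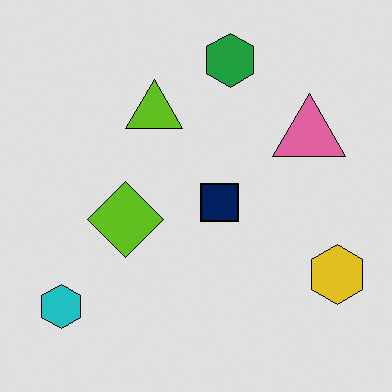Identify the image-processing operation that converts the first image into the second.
The transformation is: moderately posterized.

Each flat color has snapped to a coarser quantized level — most visibly, the near-white background has dropped to a flat grey.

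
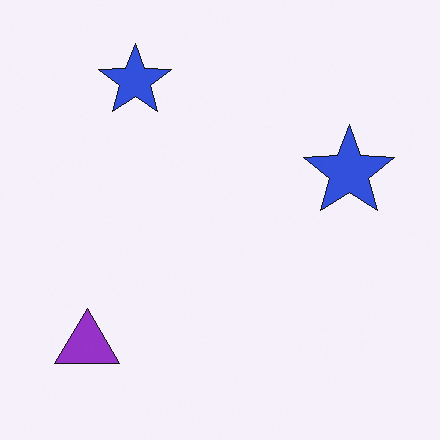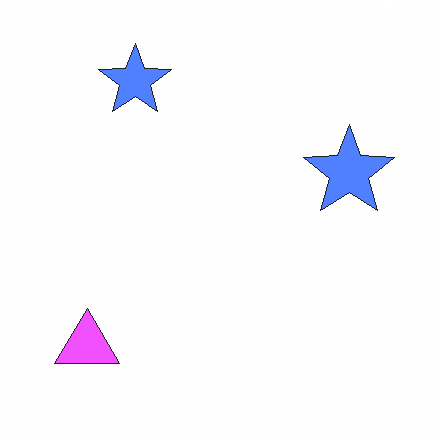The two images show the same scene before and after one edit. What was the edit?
The image was noticeably brightened.

Every pixel — background and shapes alike — is uniformly brightened.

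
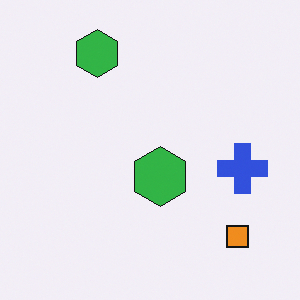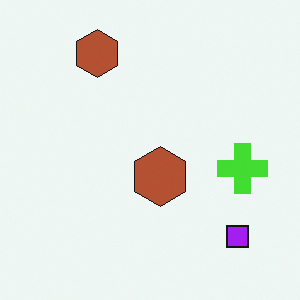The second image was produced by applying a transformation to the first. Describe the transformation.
This is the original image hue-shifted through roughly half the color wheel.

Every shape's color has rotated by the same amount around the hue wheel — a uniform hue shift.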